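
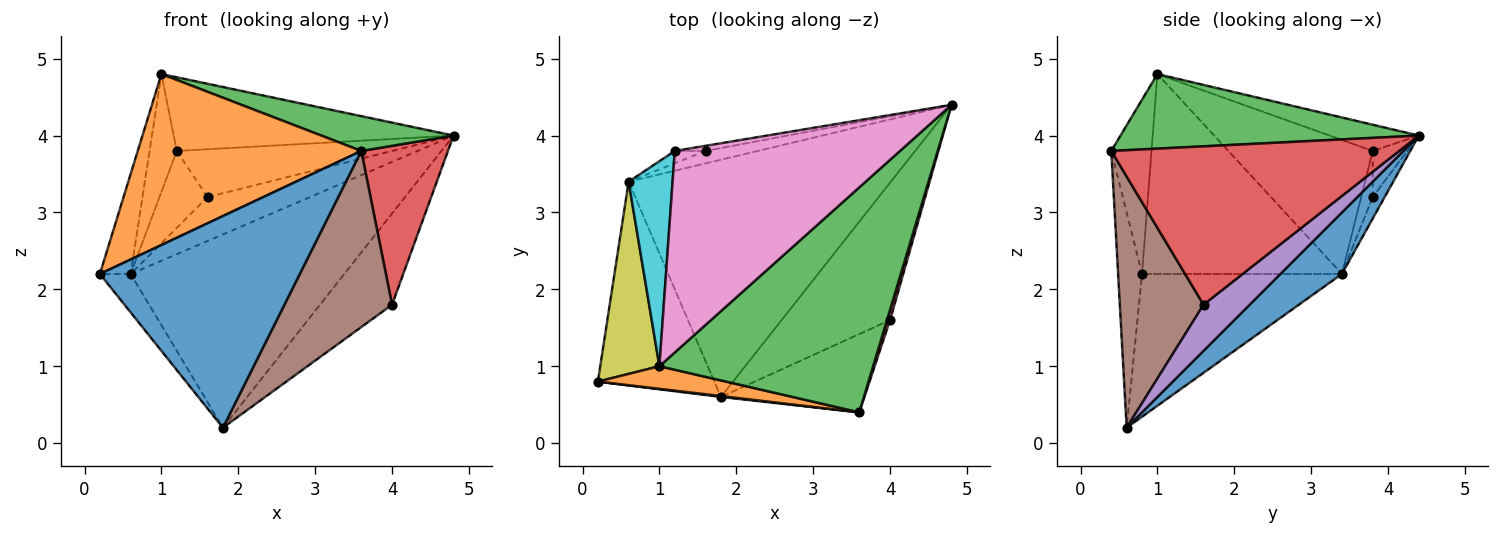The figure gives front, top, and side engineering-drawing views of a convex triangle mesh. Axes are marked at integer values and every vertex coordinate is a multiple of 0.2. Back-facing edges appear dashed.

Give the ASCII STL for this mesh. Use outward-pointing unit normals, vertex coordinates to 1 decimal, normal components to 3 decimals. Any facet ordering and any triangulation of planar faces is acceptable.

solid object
 facet normal -0.119 -0.993 0.004
  outer loop
   vertex 1.8 0.6 0.2
   vertex 3.6 0.4 3.8
   vertex 0.2 0.8 2.2
  endloop
 endfacet
 facet normal -0.176 -0.976 0.129
  outer loop
   vertex 1.0 1.0 4.8
   vertex 0.2 0.8 2.2
   vertex 3.6 0.4 3.8
  endloop
 endfacet
 facet normal 0.326 -0.145 0.934
  outer loop
   vertex 1.0 1.0 4.8
   vertex 3.6 0.4 3.8
   vertex 4.8 4.4 4.0
  endloop
 endfacet
 facet normal 0.957 -0.288 0.019
  outer loop
   vertex 4.0 1.6 1.8
   vertex 4.8 4.4 4.0
   vertex 3.6 0.4 3.8
  endloop
 endfacet
 facet normal 0.334 0.521 -0.785
  outer loop
   vertex 4.0 1.6 1.8
   vertex 1.8 0.6 0.2
   vertex 4.8 4.4 4.0
  endloop
 endfacet
 facet normal 0.579 -0.745 -0.331
  outer loop
   vertex 4.0 1.6 1.8
   vertex 3.6 0.4 3.8
   vertex 1.8 0.6 0.2
  endloop
 endfacet
 facet normal -0.109 0.341 0.934
  outer loop
   vertex 1.2 3.8 3.8
   vertex 1.0 1.0 4.8
   vertex 4.8 4.4 4.0
  endloop
 endfacet
 facet normal -0.770 0.118 -0.627
  outer loop
   vertex 0.6 3.4 2.2
   vertex 1.8 0.6 0.2
   vertex 0.2 0.8 2.2
  endloop
 endfacet
 facet normal -0.949 0.146 0.281
  outer loop
   vertex 0.6 3.4 2.2
   vertex 0.2 0.8 2.2
   vertex 1.0 1.0 4.8
  endloop
 endfacet
 facet normal -0.935 0.176 0.307
  outer loop
   vertex 0.6 3.4 2.2
   vertex 1.0 1.0 4.8
   vertex 1.2 3.8 3.8
  endloop
 endfacet
 facet normal 0.179 0.621 -0.763
  outer loop
   vertex 0.6 3.4 2.2
   vertex 4.8 4.4 4.0
   vertex 1.8 0.6 0.2
  endloop
 endfacet
 facet normal -0.158 0.982 -0.105
  outer loop
   vertex 1.6 3.8 3.2
   vertex 1.2 3.8 3.8
   vertex 4.8 4.4 4.0
  endloop
 endfacet
 facet normal -0.112 0.956 -0.271
  outer loop
   vertex 1.6 3.8 3.2
   vertex 4.8 4.4 4.0
   vertex 0.6 3.4 2.2
  endloop
 endfacet
 facet normal -0.231 0.961 -0.154
  outer loop
   vertex 1.6 3.8 3.2
   vertex 0.6 3.4 2.2
   vertex 1.2 3.8 3.8
  endloop
 endfacet
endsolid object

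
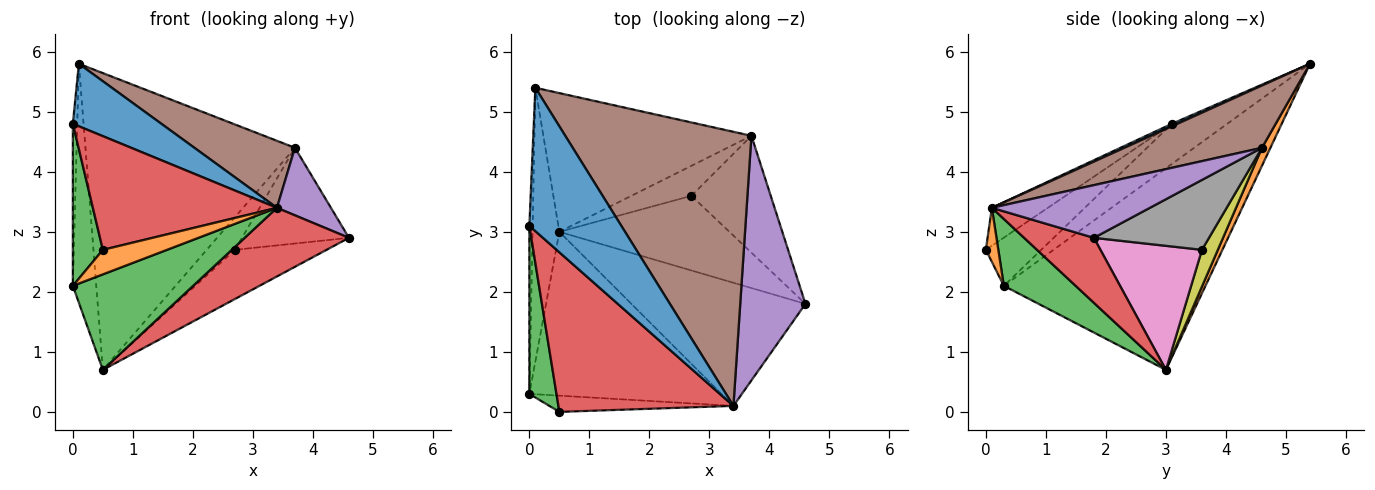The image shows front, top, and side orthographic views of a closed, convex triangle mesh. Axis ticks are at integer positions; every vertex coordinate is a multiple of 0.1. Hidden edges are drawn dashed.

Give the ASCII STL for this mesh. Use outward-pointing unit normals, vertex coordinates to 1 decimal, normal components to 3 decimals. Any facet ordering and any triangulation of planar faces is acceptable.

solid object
 facet normal -0.985 0.114 -0.131
  outer loop
   vertex 0.5 3.0 0.7
   vertex 0.0 0.3 2.1
   vertex 0.1 5.4 5.8
  endloop
 endfacet
 facet normal 0.037 0.905 -0.423
  outer loop
   vertex 3.7 4.6 4.4
   vertex 0.5 3.0 0.7
   vertex 0.1 5.4 5.8
  endloop
 endfacet
 facet normal 0.288 -0.482 -0.827
  outer loop
   vertex 3.4 0.1 3.4
   vertex 0.0 0.3 2.1
   vertex 0.5 3.0 0.7
  endloop
 endfacet
 facet normal 0.310 -0.463 -0.830
  outer loop
   vertex 3.4 0.1 3.4
   vertex 0.5 3.0 0.7
   vertex 4.6 1.8 2.9
  endloop
 endfacet
 facet normal 0.614 -0.210 0.761
  outer loop
   vertex 3.4 0.1 3.4
   vertex 4.6 1.8 2.9
   vertex 3.7 4.6 4.4
  endloop
 endfacet
 facet normal 0.309 -0.226 0.924
  outer loop
   vertex 3.4 0.1 3.4
   vertex 3.7 4.6 4.4
   vertex 0.1 5.4 5.8
  endloop
 endfacet
 facet normal 0.520 0.470 -0.713
  outer loop
   vertex 2.7 3.6 2.7
   vertex 4.6 1.8 2.9
   vertex 0.5 3.0 0.7
  endloop
 endfacet
 facet normal 0.563 0.524 -0.639
  outer loop
   vertex 2.7 3.6 2.7
   vertex 3.7 4.6 4.4
   vertex 4.6 1.8 2.9
  endloop
 endfacet
 facet normal 0.383 0.680 -0.625
  outer loop
   vertex 2.7 3.6 2.7
   vertex 0.5 3.0 0.7
   vertex 3.7 4.6 4.4
  endloop
 endfacet
 facet normal -0.994 0.079 -0.082
  outer loop
   vertex 0.0 3.1 4.8
   vertex 0.1 5.4 5.8
   vertex 0.0 0.3 2.1
  endloop
 endfacet
 facet normal 0.025 -0.400 0.916
  outer loop
   vertex 0.0 3.1 4.8
   vertex 3.4 0.1 3.4
   vertex 0.1 5.4 5.8
  endloop
 endfacet
 facet normal 0.160 -0.823 -0.545
  outer loop
   vertex 0.5 0.0 2.7
   vertex 0.0 0.3 2.1
   vertex 3.4 0.1 3.4
  endloop
 endfacet
 facet normal -0.788 -0.427 0.443
  outer loop
   vertex 0.5 0.0 2.7
   vertex 0.0 3.1 4.8
   vertex 0.0 0.3 2.1
  endloop
 endfacet
 facet normal -0.174 -0.571 0.802
  outer loop
   vertex 0.5 0.0 2.7
   vertex 3.4 0.1 3.4
   vertex 0.0 3.1 4.8
  endloop
 endfacet
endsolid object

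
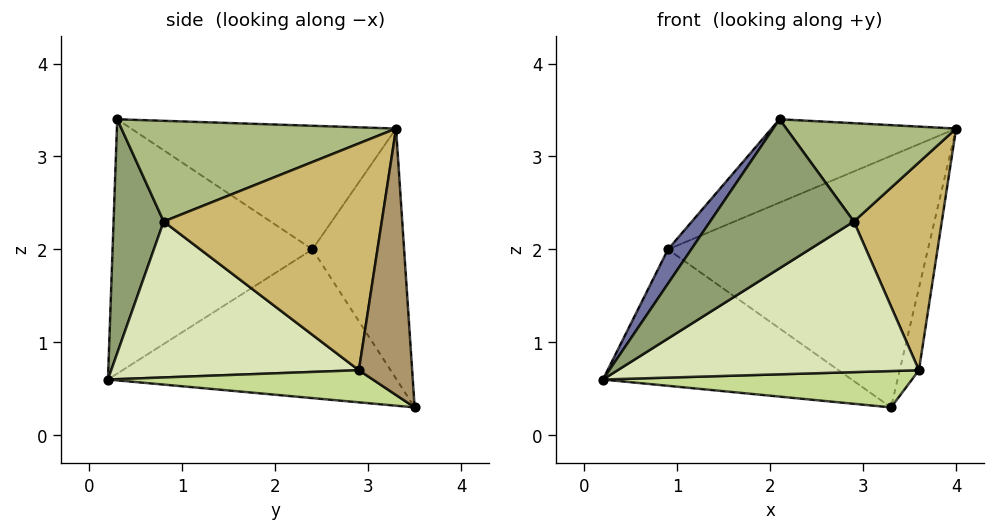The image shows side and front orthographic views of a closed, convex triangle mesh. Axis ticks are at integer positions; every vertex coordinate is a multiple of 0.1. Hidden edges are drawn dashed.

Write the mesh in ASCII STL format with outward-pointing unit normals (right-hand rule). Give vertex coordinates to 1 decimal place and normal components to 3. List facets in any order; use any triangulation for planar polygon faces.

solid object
 facet normal -0.822 -0.096 0.561
  outer loop
   vertex 0.9 2.4 2.0
   vertex 0.2 0.2 0.6
   vertex 2.1 0.3 3.4
  endloop
 endfacet
 facet normal -0.443 0.308 0.842
  outer loop
   vertex 0.9 2.4 2.0
   vertex 2.1 0.3 3.4
   vertex 4.0 3.3 3.3
  endloop
 endfacet
 facet normal -0.636 0.548 -0.543
  outer loop
   vertex 0.9 2.4 2.0
   vertex 3.3 3.5 0.3
   vertex 0.2 0.2 0.6
  endloop
 endfacet
 facet normal -0.329 0.934 0.139
  outer loop
   vertex 0.9 2.4 2.0
   vertex 4.0 3.3 3.3
   vertex 3.3 3.5 0.3
  endloop
 endfacet
 facet normal 0.324 -0.928 -0.186
  outer loop
   vertex 2.9 0.8 2.3
   vertex 2.1 0.3 3.4
   vertex 0.2 0.2 0.6
  endloop
 endfacet
 facet normal 0.795 -0.492 0.355
  outer loop
   vertex 2.9 0.8 2.3
   vertex 4.0 3.3 3.3
   vertex 2.1 0.3 3.4
  endloop
 endfacet
 facet normal 0.341 -0.398 -0.852
  outer loop
   vertex 3.6 2.9 0.7
   vertex 0.2 0.2 0.6
   vertex 3.3 3.5 0.3
  endloop
 endfacet
 facet normal 0.511 -0.622 -0.593
  outer loop
   vertex 3.6 2.9 0.7
   vertex 2.9 0.8 2.3
   vertex 0.2 0.2 0.6
  endloop
 endfacet
 facet normal 0.923 0.333 -0.193
  outer loop
   vertex 3.6 2.9 0.7
   vertex 3.3 3.5 0.3
   vertex 4.0 3.3 3.3
  endloop
 endfacet
 facet normal 0.924 -0.373 -0.085
  outer loop
   vertex 3.6 2.9 0.7
   vertex 4.0 3.3 3.3
   vertex 2.9 0.8 2.3
  endloop
 endfacet
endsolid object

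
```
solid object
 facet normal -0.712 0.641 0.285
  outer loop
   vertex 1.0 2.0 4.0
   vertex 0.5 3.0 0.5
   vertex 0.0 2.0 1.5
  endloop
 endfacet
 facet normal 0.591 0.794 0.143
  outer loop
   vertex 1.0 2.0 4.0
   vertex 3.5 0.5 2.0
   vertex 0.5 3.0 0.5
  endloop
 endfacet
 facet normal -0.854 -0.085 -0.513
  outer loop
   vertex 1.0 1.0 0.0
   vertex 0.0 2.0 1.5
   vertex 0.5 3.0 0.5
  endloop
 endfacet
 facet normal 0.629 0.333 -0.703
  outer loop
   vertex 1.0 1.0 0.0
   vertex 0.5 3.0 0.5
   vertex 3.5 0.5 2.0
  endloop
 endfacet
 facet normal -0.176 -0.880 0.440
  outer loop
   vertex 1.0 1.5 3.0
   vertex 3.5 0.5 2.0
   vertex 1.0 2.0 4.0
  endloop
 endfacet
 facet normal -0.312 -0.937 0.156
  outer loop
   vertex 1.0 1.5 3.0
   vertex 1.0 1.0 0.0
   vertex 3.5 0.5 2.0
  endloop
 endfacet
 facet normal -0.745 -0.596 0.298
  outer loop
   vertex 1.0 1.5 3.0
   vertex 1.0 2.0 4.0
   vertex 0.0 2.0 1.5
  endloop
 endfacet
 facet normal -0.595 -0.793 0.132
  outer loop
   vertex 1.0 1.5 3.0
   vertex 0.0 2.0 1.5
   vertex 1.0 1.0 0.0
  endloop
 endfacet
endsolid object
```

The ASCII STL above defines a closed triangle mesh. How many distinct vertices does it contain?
6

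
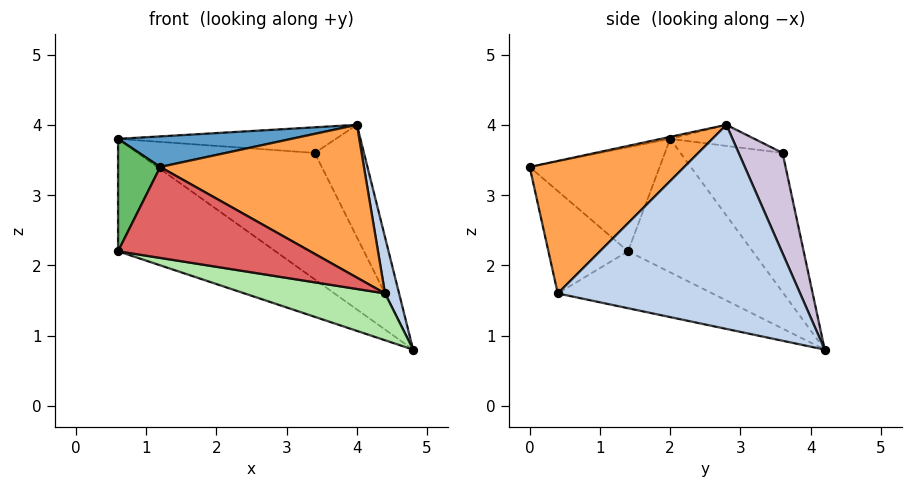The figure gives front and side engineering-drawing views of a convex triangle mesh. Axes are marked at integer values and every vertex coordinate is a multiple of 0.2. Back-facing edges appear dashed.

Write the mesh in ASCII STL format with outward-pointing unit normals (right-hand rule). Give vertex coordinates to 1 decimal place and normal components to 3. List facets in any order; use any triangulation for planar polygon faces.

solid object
 facet normal -0.011 -0.199 0.980
  outer loop
   vertex 4.0 2.8 4.0
   vertex 0.6 2.0 3.8
   vertex 1.2 0.0 3.4
  endloop
 endfacet
 facet normal 0.974 -0.056 0.219
  outer loop
   vertex 4.4 0.4 1.6
   vertex 4.8 4.2 0.8
   vertex 4.0 2.8 4.0
  endloop
 endfacet
 facet normal 0.450 -0.593 0.668
  outer loop
   vertex 4.4 0.4 1.6
   vertex 4.0 2.8 4.0
   vertex 1.2 0.0 3.4
  endloop
 endfacet
 facet normal -0.595 0.752 -0.282
  outer loop
   vertex 0.6 1.4 2.2
   vertex 0.6 2.0 3.8
   vertex 4.8 4.2 0.8
  endloop
 endfacet
 facet normal -0.945 -0.306 0.115
  outer loop
   vertex 0.6 1.4 2.2
   vertex 1.2 0.0 3.4
   vertex 0.6 2.0 3.8
  endloop
 endfacet
 facet normal -0.200 -0.182 -0.963
  outer loop
   vertex 0.6 1.4 2.2
   vertex 4.8 4.2 0.8
   vertex 4.4 0.4 1.6
  endloop
 endfacet
 facet normal -0.287 -0.691 -0.663
  outer loop
   vertex 0.6 1.4 2.2
   vertex 4.4 0.4 1.6
   vertex 1.2 0.0 3.4
  endloop
 endfacet
 facet normal -0.499 0.864 -0.064
  outer loop
   vertex 3.4 3.6 3.6
   vertex 4.8 4.2 0.8
   vertex 0.6 2.0 3.8
  endloop
 endfacet
 facet normal -0.139 0.358 0.923
  outer loop
   vertex 3.4 3.6 3.6
   vertex 0.6 2.0 3.8
   vertex 4.0 2.8 4.0
  endloop
 endfacet
 facet normal 0.597 0.669 0.442
  outer loop
   vertex 3.4 3.6 3.6
   vertex 4.0 2.8 4.0
   vertex 4.8 4.2 0.8
  endloop
 endfacet
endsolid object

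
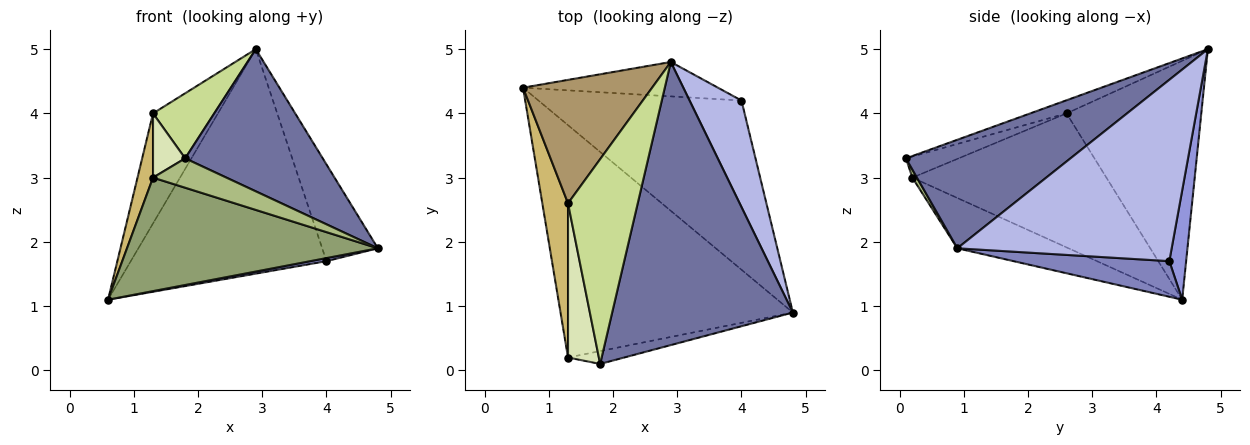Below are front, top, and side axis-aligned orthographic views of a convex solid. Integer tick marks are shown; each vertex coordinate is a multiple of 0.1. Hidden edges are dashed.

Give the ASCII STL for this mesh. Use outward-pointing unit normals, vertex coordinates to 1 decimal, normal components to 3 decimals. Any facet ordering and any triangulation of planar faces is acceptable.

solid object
 facet normal 0.473 -0.395 0.787
  outer loop
   vertex 2.9 4.8 5.0
   vertex 1.8 0.1 3.3
   vertex 4.8 0.9 1.9
  endloop
 endfacet
 facet normal 0.173 -0.018 -0.985
  outer loop
   vertex 4.0 4.2 1.7
   vertex 4.8 0.9 1.9
   vertex 0.6 4.4 1.1
  endloop
 endfacet
 facet normal 0.085 0.985 -0.151
  outer loop
   vertex 4.0 4.2 1.7
   vertex 0.6 4.4 1.1
   vertex 2.9 4.8 5.0
  endloop
 endfacet
 facet normal 0.933 0.242 0.267
  outer loop
   vertex 4.0 4.2 1.7
   vertex 2.9 4.8 5.0
   vertex 4.8 0.9 1.9
  endloop
 endfacet
 facet normal -0.191 -0.431 -0.882
  outer loop
   vertex 1.3 0.2 3.0
   vertex 0.6 4.4 1.1
   vertex 4.8 0.9 1.9
  endloop
 endfacet
 facet normal 0.057 -0.915 -0.400
  outer loop
   vertex 1.3 0.2 3.0
   vertex 4.8 0.9 1.9
   vertex 1.8 0.1 3.3
  endloop
 endfacet
 facet normal -0.177 -0.298 0.938
  outer loop
   vertex 1.3 2.6 4.0
   vertex 1.8 0.1 3.3
   vertex 2.9 4.8 5.0
  endloop
 endfacet
 facet normal -0.534 -0.325 0.781
  outer loop
   vertex 1.3 2.6 4.0
   vertex 1.3 0.2 3.0
   vertex 1.8 0.1 3.3
  endloop
 endfacet
 facet normal -0.810 0.390 0.438
  outer loop
   vertex 1.3 2.6 4.0
   vertex 2.9 4.8 5.0
   vertex 0.6 4.4 1.1
  endloop
 endfacet
 facet normal -0.979 -0.078 0.188
  outer loop
   vertex 1.3 2.6 4.0
   vertex 0.6 4.4 1.1
   vertex 1.3 0.2 3.0
  endloop
 endfacet
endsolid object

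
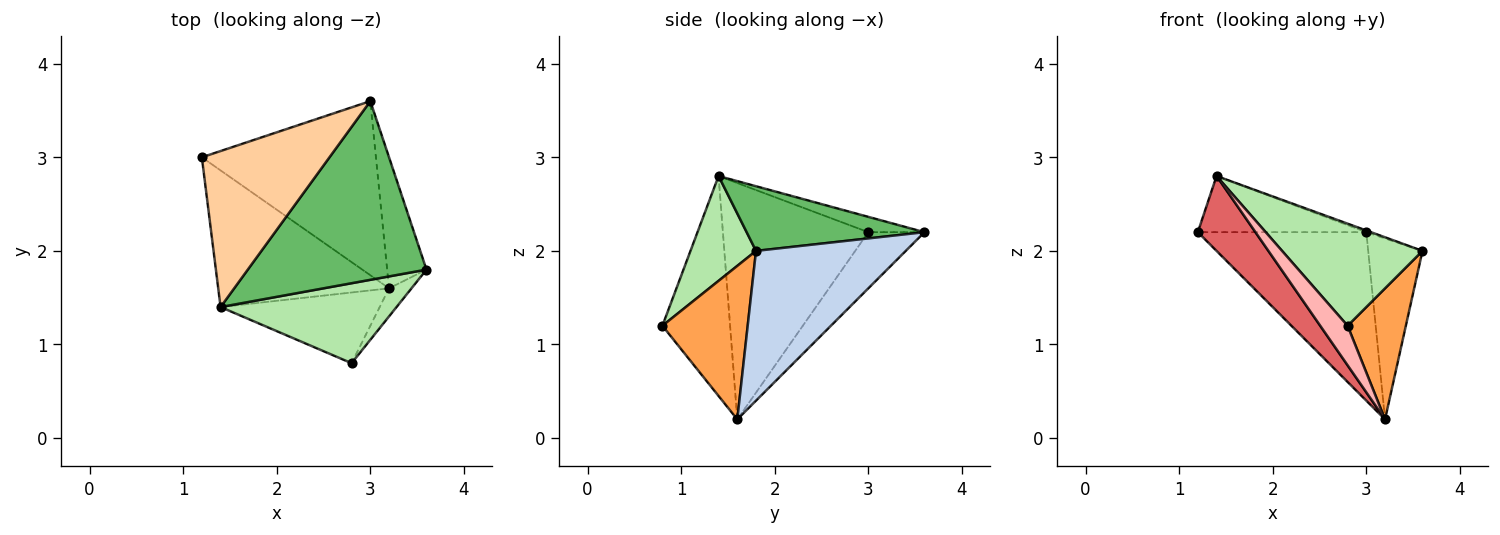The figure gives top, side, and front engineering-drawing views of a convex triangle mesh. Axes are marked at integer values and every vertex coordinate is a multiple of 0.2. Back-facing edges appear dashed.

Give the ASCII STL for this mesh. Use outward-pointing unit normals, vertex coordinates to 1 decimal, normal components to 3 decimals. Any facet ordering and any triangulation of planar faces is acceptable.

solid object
 facet normal -0.226 0.677 -0.700
  outer loop
   vertex 3.2 1.6 0.2
   vertex 1.2 3.0 2.2
   vertex 3.0 3.6 2.2
  endloop
 endfacet
 facet normal 0.913 0.331 -0.240
  outer loop
   vertex 3.2 1.6 0.2
   vertex 3.0 3.6 2.2
   vertex 3.6 1.8 2.0
  endloop
 endfacet
 facet normal 0.820 -0.560 -0.120
  outer loop
   vertex 2.8 0.8 1.2
   vertex 3.2 1.6 0.2
   vertex 3.6 1.8 2.0
  endloop
 endfacet
 facet normal -0.112 0.337 0.935
  outer loop
   vertex 1.4 1.4 2.8
   vertex 3.0 3.6 2.2
   vertex 1.2 3.0 2.2
  endloop
 endfacet
 facet normal 0.340 0.009 0.940
  outer loop
   vertex 1.4 1.4 2.8
   vertex 3.6 1.8 2.0
   vertex 3.0 3.6 2.2
  endloop
 endfacet
 facet normal 0.345 -0.739 0.579
  outer loop
   vertex 1.4 1.4 2.8
   vertex 2.8 0.8 1.2
   vertex 3.6 1.8 2.0
  endloop
 endfacet
 facet normal -0.772 -0.306 -0.558
  outer loop
   vertex 1.4 1.4 2.8
   vertex 1.2 3.0 2.2
   vertex 3.2 1.6 0.2
  endloop
 endfacet
 facet normal -0.770 -0.311 -0.557
  outer loop
   vertex 1.4 1.4 2.8
   vertex 3.2 1.6 0.2
   vertex 2.8 0.8 1.2
  endloop
 endfacet
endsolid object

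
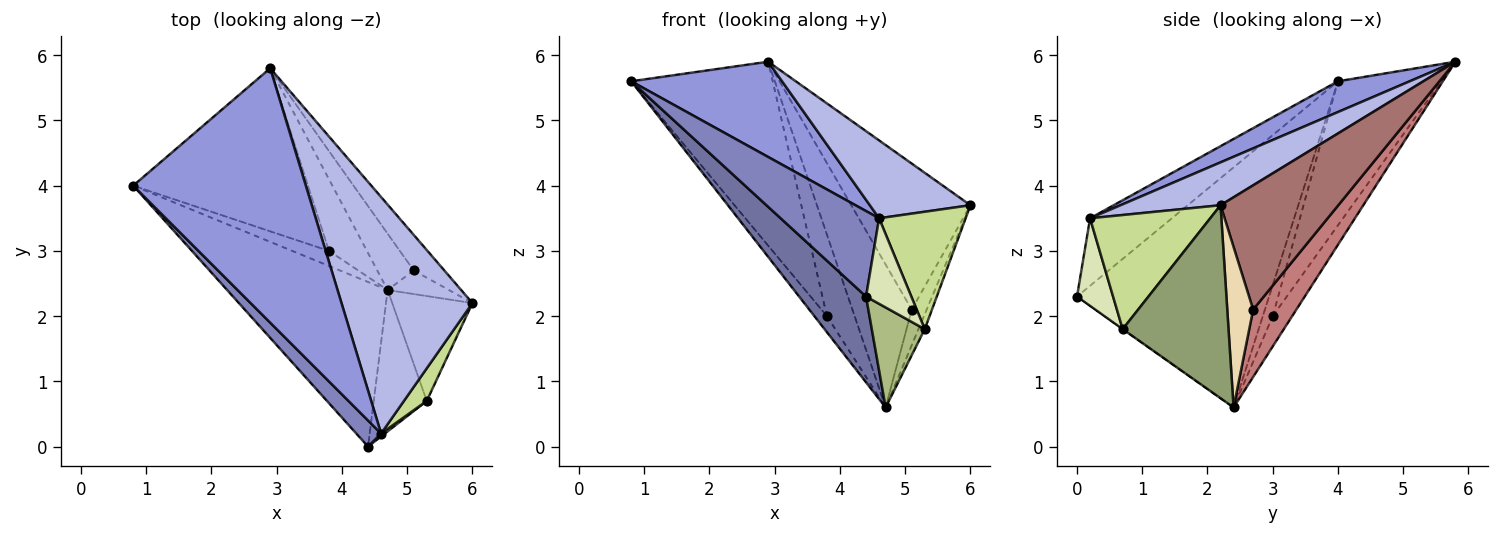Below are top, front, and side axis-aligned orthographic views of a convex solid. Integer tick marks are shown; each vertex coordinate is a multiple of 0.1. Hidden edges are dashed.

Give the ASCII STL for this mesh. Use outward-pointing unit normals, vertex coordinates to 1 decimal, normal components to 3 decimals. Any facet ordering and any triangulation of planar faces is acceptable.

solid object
 facet normal -0.799 -0.278 -0.534
  outer loop
   vertex 4.7 2.4 0.6
   vertex 4.4 0.0 2.3
   vertex 0.8 4.0 5.6
  endloop
 endfacet
 facet normal -0.622 -0.749 0.228
  outer loop
   vertex 4.6 0.2 3.5
   vertex 0.8 4.0 5.6
   vertex 4.4 0.0 2.3
  endloop
 endfacet
 facet normal 0.165 -0.346 0.924
  outer loop
   vertex 4.6 0.2 3.5
   vertex 2.9 5.8 5.9
   vertex 0.8 4.0 5.6
  endloop
 endfacet
 facet normal 0.297 -0.299 0.907
  outer loop
   vertex 4.6 0.2 3.5
   vertex 6.0 2.2 3.7
   vertex 2.9 5.8 5.9
  endloop
 endfacet
 facet normal 0.922 0.055 -0.383
  outer loop
   vertex 5.3 0.7 1.8
   vertex 4.7 2.4 0.6
   vertex 6.0 2.2 3.7
  endloop
 endfacet
 facet normal -0.004 -0.578 -0.816
  outer loop
   vertex 5.3 0.7 1.8
   vertex 4.4 0.0 2.3
   vertex 4.7 2.4 0.6
  endloop
 endfacet
 facet normal 0.801 -0.577 0.160
  outer loop
   vertex 5.3 0.7 1.8
   vertex 6.0 2.2 3.7
   vertex 4.6 0.2 3.5
  endloop
 endfacet
 facet normal 0.623 -0.782 0.027
  outer loop
   vertex 5.3 0.7 1.8
   vertex 4.6 0.2 3.5
   vertex 4.4 0.0 2.3
  endloop
 endfacet
 facet normal -0.500 0.632 -0.592
  outer loop
   vertex 3.8 3.0 2.0
   vertex 4.7 2.4 0.6
   vertex 0.8 4.0 5.6
  endloop
 endfacet
 facet normal -0.480 0.657 -0.582
  outer loop
   vertex 3.8 3.0 2.0
   vertex 0.8 4.0 5.6
   vertex 2.9 5.8 5.9
  endloop
 endfacet
 facet normal -0.466 0.664 -0.584
  outer loop
   vertex 3.8 3.0 2.0
   vertex 2.9 5.8 5.9
   vertex 4.7 2.4 0.6
  endloop
 endfacet
 facet normal 0.822 0.475 -0.314
  outer loop
   vertex 5.1 2.7 2.1
   vertex 6.0 2.2 3.7
   vertex 4.7 2.4 0.6
  endloop
 endfacet
 facet normal 0.693 0.701 -0.171
  outer loop
   vertex 5.1 2.7 2.1
   vertex 2.9 5.8 5.9
   vertex 6.0 2.2 3.7
  endloop
 endfacet
 facet normal 0.561 0.770 -0.304
  outer loop
   vertex 5.1 2.7 2.1
   vertex 4.7 2.4 0.6
   vertex 2.9 5.8 5.9
  endloop
 endfacet
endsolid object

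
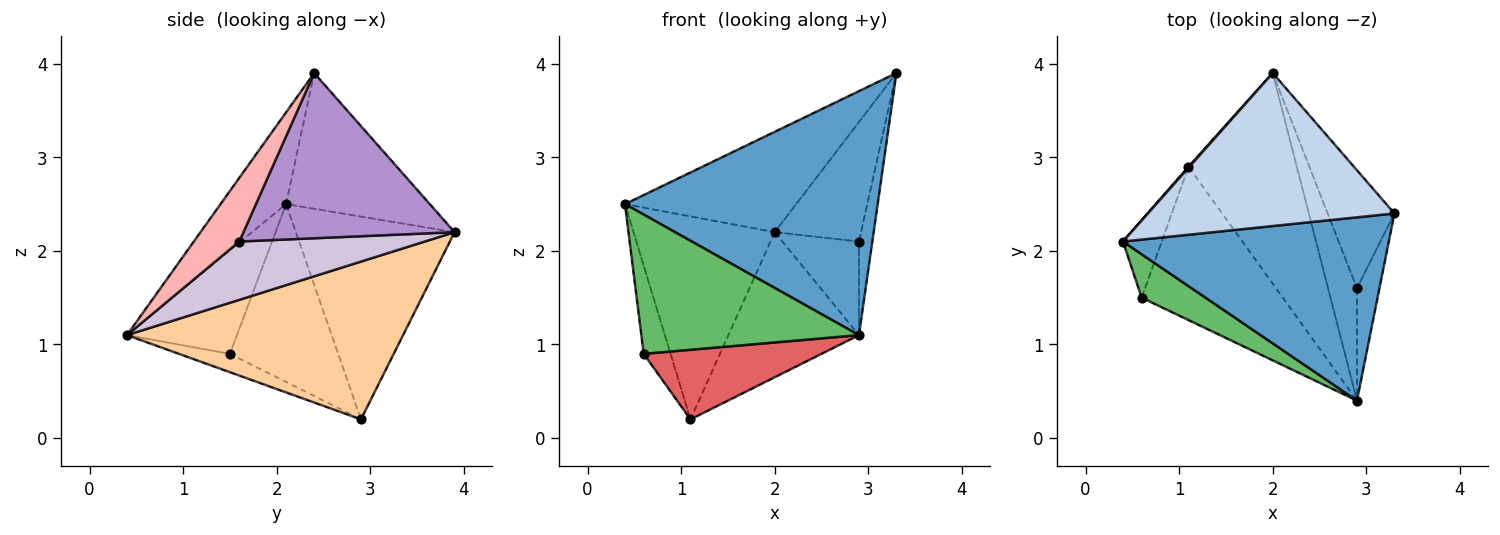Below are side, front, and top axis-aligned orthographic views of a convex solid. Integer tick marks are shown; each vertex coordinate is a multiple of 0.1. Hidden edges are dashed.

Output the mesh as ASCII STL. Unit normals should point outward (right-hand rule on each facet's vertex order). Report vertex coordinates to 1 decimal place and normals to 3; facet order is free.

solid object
 facet normal -0.203 -0.783 0.588
  outer loop
   vertex 2.9 0.4 1.1
   vertex 3.3 2.4 3.9
   vertex 0.4 2.1 2.5
  endloop
 endfacet
 facet normal -0.418 0.498 0.759
  outer loop
   vertex 2.0 3.9 2.2
   vertex 0.4 2.1 2.5
   vertex 3.3 2.4 3.9
  endloop
 endfacet
 facet normal -0.747 0.665 0.004
  outer loop
   vertex 2.0 3.9 2.2
   vertex 1.1 2.9 0.2
   vertex 0.4 2.1 2.5
  endloop
 endfacet
 facet normal 0.768 0.363 -0.527
  outer loop
   vertex 2.0 3.9 2.2
   vertex 2.9 0.4 1.1
   vertex 1.1 2.9 0.2
  endloop
 endfacet
 facet normal -0.435 -0.860 0.268
  outer loop
   vertex 0.6 1.5 0.9
   vertex 2.9 0.4 1.1
   vertex 0.4 2.1 2.5
  endloop
 endfacet
 facet normal -0.950 0.236 -0.207
  outer loop
   vertex 0.6 1.5 0.9
   vertex 0.4 2.1 2.5
   vertex 1.1 2.9 0.2
  endloop
 endfacet
 facet normal -0.118 -0.410 -0.904
  outer loop
   vertex 0.6 1.5 0.9
   vertex 1.1 2.9 0.2
   vertex 2.9 0.4 1.1
  endloop
 endfacet
 facet normal 0.909 0.267 -0.321
  outer loop
   vertex 2.9 1.6 2.1
   vertex 3.3 2.4 3.9
   vertex 2.9 0.4 1.1
  endloop
 endfacet
 facet normal 0.867 0.354 -0.350
  outer loop
   vertex 2.9 1.6 2.1
   vertex 2.0 3.9 2.2
   vertex 3.3 2.4 3.9
  endloop
 endfacet
 facet normal 0.840 0.347 -0.416
  outer loop
   vertex 2.9 1.6 2.1
   vertex 2.9 0.4 1.1
   vertex 2.0 3.9 2.2
  endloop
 endfacet
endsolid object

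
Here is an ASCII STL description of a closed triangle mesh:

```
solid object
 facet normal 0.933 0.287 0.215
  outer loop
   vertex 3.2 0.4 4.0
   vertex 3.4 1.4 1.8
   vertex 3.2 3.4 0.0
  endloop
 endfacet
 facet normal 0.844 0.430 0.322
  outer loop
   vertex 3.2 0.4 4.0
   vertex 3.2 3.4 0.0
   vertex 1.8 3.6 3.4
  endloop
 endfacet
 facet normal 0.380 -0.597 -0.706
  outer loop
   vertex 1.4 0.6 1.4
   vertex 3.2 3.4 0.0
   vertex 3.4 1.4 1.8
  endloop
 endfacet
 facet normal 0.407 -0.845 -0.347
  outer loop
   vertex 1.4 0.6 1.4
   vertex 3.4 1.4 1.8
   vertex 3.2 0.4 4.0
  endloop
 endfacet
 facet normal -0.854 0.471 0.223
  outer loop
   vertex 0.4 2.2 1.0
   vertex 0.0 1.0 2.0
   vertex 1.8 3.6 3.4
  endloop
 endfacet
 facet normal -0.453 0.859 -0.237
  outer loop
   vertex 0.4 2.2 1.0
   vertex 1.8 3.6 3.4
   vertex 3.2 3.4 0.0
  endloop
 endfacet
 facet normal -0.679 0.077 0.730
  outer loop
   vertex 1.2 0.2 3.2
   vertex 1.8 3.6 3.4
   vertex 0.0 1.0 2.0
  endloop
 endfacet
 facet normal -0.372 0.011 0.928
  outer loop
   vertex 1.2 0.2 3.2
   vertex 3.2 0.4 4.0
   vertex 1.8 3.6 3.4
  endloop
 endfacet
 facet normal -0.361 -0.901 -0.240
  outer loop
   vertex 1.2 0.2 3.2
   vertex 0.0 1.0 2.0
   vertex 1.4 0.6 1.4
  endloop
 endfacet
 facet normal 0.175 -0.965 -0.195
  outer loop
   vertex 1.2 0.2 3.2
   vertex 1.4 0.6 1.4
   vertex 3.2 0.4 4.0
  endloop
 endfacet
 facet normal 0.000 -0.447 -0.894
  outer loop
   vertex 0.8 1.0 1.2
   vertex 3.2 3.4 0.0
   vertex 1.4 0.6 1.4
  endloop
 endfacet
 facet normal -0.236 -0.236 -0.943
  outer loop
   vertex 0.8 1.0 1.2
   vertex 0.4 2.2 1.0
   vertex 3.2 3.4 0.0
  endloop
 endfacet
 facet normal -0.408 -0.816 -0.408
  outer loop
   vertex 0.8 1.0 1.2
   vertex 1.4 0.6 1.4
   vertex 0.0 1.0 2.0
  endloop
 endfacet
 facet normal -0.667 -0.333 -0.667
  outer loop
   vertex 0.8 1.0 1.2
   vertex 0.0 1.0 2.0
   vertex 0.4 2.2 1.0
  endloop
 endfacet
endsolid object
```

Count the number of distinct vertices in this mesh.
9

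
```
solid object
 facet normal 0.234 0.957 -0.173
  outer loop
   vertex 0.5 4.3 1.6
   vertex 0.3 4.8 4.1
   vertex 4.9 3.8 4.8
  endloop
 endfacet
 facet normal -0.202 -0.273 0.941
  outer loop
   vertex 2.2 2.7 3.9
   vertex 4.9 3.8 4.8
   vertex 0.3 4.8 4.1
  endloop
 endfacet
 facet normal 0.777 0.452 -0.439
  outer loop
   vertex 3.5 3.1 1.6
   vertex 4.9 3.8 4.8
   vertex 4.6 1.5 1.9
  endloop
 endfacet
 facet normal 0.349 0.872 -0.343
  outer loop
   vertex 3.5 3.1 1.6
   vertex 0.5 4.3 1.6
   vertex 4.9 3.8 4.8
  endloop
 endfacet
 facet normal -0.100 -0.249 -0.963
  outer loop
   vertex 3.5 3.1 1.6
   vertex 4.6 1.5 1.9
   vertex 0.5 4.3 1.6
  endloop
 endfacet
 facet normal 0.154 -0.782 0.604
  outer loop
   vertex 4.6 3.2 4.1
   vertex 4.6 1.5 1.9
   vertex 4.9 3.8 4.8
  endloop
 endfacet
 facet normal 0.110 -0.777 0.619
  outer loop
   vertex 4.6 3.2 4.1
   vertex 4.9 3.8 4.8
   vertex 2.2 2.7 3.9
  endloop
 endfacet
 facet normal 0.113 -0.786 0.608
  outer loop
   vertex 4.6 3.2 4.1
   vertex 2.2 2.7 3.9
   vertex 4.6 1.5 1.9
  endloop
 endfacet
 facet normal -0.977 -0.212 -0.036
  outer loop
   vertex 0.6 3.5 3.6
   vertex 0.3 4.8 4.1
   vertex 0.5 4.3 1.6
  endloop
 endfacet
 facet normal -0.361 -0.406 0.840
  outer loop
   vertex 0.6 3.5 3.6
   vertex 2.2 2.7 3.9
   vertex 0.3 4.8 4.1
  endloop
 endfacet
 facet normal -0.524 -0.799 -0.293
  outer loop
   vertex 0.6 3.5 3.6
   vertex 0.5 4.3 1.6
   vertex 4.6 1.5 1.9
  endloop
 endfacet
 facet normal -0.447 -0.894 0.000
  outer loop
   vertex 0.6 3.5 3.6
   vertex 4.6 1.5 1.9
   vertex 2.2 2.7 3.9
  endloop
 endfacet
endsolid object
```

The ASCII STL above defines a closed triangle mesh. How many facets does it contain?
12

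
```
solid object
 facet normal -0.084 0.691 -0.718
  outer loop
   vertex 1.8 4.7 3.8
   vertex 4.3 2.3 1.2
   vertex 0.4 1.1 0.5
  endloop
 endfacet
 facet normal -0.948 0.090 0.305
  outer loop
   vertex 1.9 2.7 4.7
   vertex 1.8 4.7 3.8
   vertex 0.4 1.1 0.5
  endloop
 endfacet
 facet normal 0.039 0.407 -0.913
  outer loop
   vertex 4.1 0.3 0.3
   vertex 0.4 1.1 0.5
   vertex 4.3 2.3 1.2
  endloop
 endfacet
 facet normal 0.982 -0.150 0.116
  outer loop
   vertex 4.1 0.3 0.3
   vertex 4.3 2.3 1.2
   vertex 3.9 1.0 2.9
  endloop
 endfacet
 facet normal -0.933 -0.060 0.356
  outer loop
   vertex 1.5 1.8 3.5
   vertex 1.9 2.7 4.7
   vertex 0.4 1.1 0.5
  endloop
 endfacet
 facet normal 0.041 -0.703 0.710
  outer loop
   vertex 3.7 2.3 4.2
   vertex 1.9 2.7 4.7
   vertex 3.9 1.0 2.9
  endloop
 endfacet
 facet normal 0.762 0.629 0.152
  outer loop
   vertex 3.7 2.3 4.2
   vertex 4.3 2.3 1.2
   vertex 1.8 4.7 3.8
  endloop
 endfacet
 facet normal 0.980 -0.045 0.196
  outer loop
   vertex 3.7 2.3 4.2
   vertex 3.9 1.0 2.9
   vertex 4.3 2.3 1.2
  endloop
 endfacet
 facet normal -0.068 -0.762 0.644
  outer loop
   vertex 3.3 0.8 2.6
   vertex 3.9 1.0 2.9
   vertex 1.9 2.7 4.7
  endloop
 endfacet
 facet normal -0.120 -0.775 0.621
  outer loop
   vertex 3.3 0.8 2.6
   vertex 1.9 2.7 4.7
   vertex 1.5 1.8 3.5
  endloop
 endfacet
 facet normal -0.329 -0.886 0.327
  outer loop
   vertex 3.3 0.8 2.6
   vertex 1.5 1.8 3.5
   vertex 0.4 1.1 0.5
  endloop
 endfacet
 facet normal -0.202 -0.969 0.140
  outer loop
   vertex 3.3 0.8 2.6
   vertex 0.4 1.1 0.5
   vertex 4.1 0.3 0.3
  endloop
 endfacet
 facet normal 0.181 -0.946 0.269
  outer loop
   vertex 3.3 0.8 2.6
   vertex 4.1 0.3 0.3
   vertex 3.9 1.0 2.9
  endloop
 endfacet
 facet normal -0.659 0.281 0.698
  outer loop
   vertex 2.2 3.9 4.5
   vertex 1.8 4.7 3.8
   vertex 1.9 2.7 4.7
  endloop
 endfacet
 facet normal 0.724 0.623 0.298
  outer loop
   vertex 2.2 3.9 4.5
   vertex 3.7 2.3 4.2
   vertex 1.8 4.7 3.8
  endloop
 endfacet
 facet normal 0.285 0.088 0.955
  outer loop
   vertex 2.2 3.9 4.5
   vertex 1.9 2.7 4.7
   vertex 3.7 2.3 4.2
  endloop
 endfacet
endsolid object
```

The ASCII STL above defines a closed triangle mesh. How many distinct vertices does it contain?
10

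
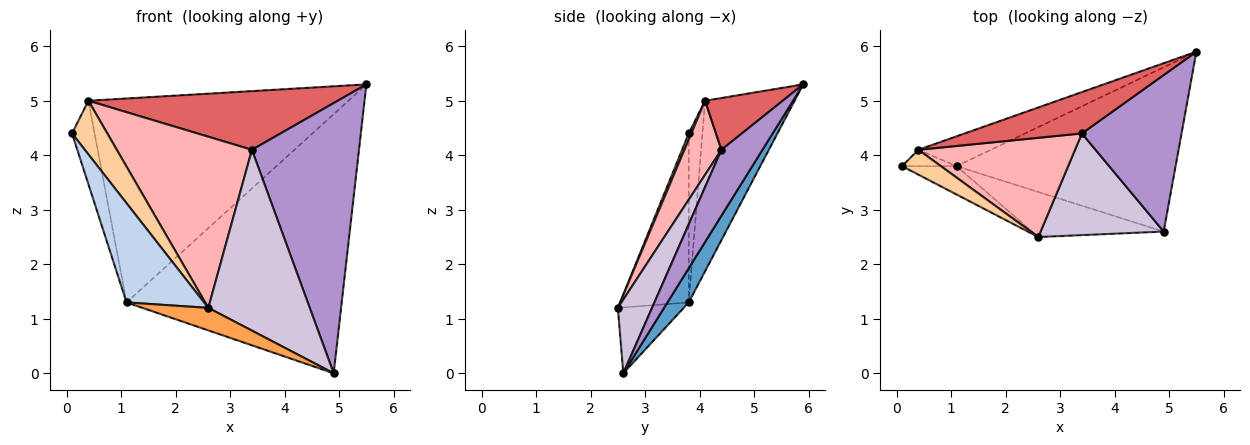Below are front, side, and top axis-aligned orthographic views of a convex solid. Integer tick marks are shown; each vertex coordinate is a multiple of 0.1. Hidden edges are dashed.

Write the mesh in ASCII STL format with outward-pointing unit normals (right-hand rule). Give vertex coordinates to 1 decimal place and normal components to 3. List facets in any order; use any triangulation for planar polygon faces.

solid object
 facet normal 0.083 0.842 -0.533
  outer loop
   vertex 1.1 3.8 1.3
   vertex 5.5 5.9 5.3
   vertex 4.9 2.6 0.0
  endloop
 endfacet
 facet normal -0.648 -0.732 -0.209
  outer loop
   vertex 1.1 3.8 1.3
   vertex 2.6 2.5 1.2
   vertex 0.1 3.8 4.4
  endloop
 endfacet
 facet normal -0.408 -0.408 -0.816
  outer loop
   vertex 1.1 3.8 1.3
   vertex 4.9 2.6 0.0
   vertex 2.6 2.5 1.2
  endloop
 endfacet
 facet normal 0.066 -0.905 0.420
  outer loop
   vertex 0.4 4.1 5.0
   vertex 0.1 3.8 4.4
   vertex 2.6 2.5 1.2
  endloop
 endfacet
 facet normal -0.512 0.843 -0.165
  outer loop
   vertex 0.4 4.1 5.0
   vertex 1.1 3.8 1.3
   vertex 0.1 3.8 4.4
  endloop
 endfacet
 facet normal -0.323 0.937 -0.137
  outer loop
   vertex 0.4 4.1 5.0
   vertex 5.5 5.9 5.3
   vertex 1.1 3.8 1.3
  endloop
 endfacet
 facet normal 0.247 -0.792 0.558
  outer loop
   vertex 3.4 4.4 4.1
   vertex 5.5 5.9 5.3
   vertex 0.4 4.1 5.0
  endloop
 endfacet
 facet normal 0.231 -0.842 0.488
  outer loop
   vertex 3.4 4.4 4.1
   vertex 0.4 4.1 5.0
   vertex 2.6 2.5 1.2
  endloop
 endfacet
 facet normal 0.315 -0.821 0.476
  outer loop
   vertex 3.4 4.4 4.1
   vertex 4.9 2.6 0.0
   vertex 5.5 5.9 5.3
  endloop
 endfacet
 facet normal 0.282 -0.836 0.470
  outer loop
   vertex 3.4 4.4 4.1
   vertex 2.6 2.5 1.2
   vertex 4.9 2.6 0.0
  endloop
 endfacet
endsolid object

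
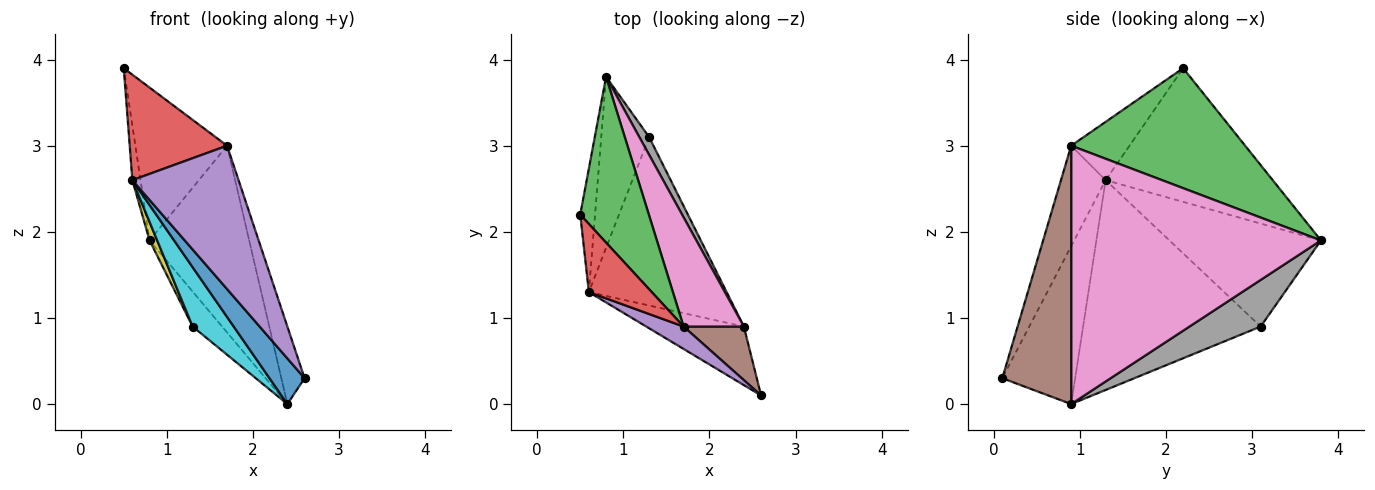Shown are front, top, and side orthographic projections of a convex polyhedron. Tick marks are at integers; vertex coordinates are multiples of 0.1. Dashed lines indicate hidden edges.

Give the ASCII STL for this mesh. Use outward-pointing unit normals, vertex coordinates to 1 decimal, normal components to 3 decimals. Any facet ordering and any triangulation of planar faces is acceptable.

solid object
 facet normal -0.787 -0.379 -0.487
  outer loop
   vertex 0.6 1.3 2.6
   vertex 2.4 0.9 0.0
   vertex 2.6 0.1 0.3
  endloop
 endfacet
 facet normal -0.993 0.049 -0.110
  outer loop
   vertex 0.6 1.3 2.6
   vertex 0.5 2.2 3.9
   vertex 0.8 3.8 1.9
  endloop
 endfacet
 facet normal 0.789 0.416 0.451
  outer loop
   vertex 1.7 0.9 3.0
   vertex 0.8 3.8 1.9
   vertex 0.5 2.2 3.9
  endloop
 endfacet
 facet normal -0.449 -0.750 0.485
  outer loop
   vertex 1.7 0.9 3.0
   vertex 0.5 2.2 3.9
   vertex 0.6 1.3 2.6
  endloop
 endfacet
 facet normal -0.384 -0.912 0.142
  outer loop
   vertex 1.7 0.9 3.0
   vertex 0.6 1.3 2.6
   vertex 2.6 0.1 0.3
  endloop
 endfacet
 facet normal 0.925 0.312 0.216
  outer loop
   vertex 1.7 0.9 3.0
   vertex 2.6 0.1 0.3
   vertex 2.4 0.9 0.0
  endloop
 endfacet
 facet normal 0.908 0.362 0.212
  outer loop
   vertex 1.7 0.9 3.0
   vertex 2.4 0.9 0.0
   vertex 0.8 3.8 1.9
  endloop
 endfacet
 facet normal 0.907 0.376 0.191
  outer loop
   vertex 1.3 3.1 0.9
   vertex 0.8 3.8 1.9
   vertex 2.4 0.9 0.0
  endloop
 endfacet
 facet normal -0.906 -0.045 -0.421
  outer loop
   vertex 1.3 3.1 0.9
   vertex 0.6 1.3 2.6
   vertex 0.8 3.8 1.9
  endloop
 endfacet
 facet normal -0.821 -0.190 -0.539
  outer loop
   vertex 1.3 3.1 0.9
   vertex 2.4 0.9 0.0
   vertex 0.6 1.3 2.6
  endloop
 endfacet
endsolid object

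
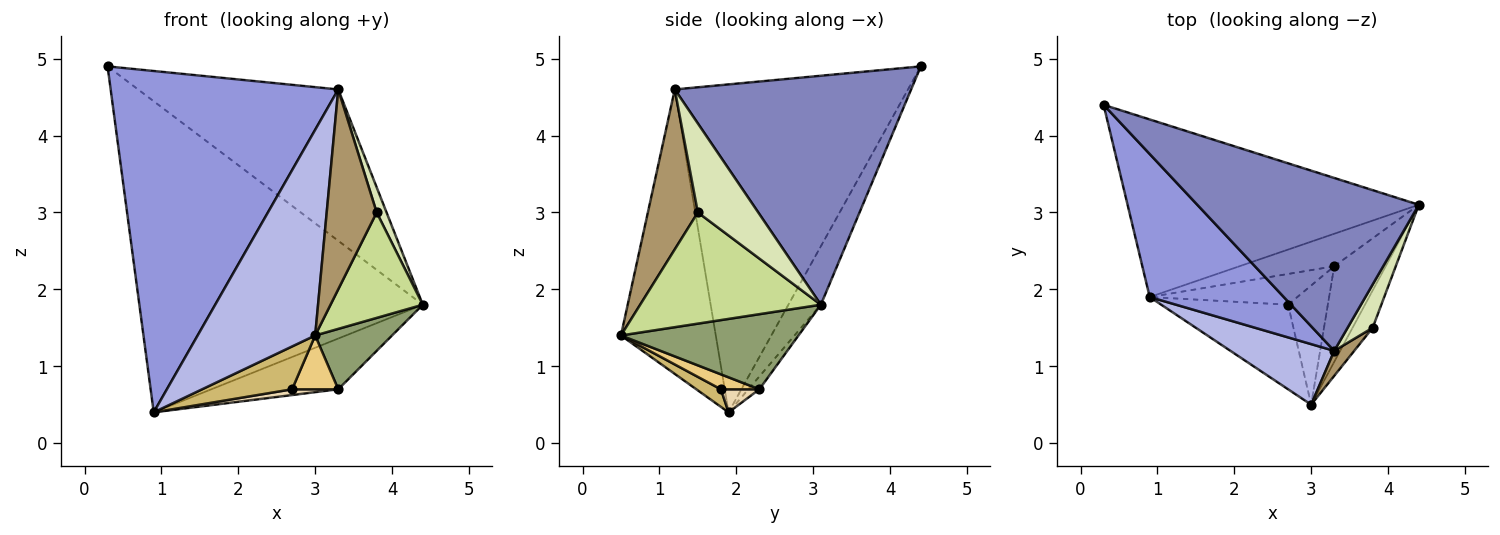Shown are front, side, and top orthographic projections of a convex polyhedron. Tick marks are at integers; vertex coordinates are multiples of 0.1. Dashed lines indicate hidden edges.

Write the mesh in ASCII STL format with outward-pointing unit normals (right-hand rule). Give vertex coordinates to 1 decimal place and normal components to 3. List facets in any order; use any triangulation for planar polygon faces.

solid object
 facet normal -0.099 0.864 -0.493
  outer loop
   vertex 0.9 1.9 0.4
   vertex 0.3 4.4 4.9
   vertex 4.4 3.1 1.8
  endloop
 endfacet
 facet normal 0.614 0.520 0.594
  outer loop
   vertex 3.3 1.2 4.6
   vertex 4.4 3.1 1.8
   vertex 0.3 4.4 4.9
  endloop
 endfacet
 facet normal -0.687 -0.670 0.281
  outer loop
   vertex 3.3 1.2 4.6
   vertex 0.3 4.4 4.9
   vertex 0.9 1.9 0.4
  endloop
 endfacet
 facet normal -0.612 -0.759 0.223
  outer loop
   vertex 3.3 1.2 4.6
   vertex 0.9 1.9 0.4
   vertex 3.0 0.5 1.4
  endloop
 endfacet
 facet normal 0.777 -0.336 -0.532
  outer loop
   vertex 3.3 2.3 0.7
   vertex 4.4 3.1 1.8
   vertex 3.0 0.5 1.4
  endloop
 endfacet
 facet normal -0.073 0.840 -0.538
  outer loop
   vertex 3.3 2.3 0.7
   vertex 0.9 1.9 0.4
   vertex 4.4 3.1 1.8
  endloop
 endfacet
 facet normal 0.879 -0.449 -0.159
  outer loop
   vertex 3.8 1.5 3.0
   vertex 3.0 0.5 1.4
   vertex 4.4 3.1 1.8
  endloop
 endfacet
 facet normal 0.951 -0.156 0.268
  outer loop
   vertex 3.8 1.5 3.0
   vertex 4.4 3.1 1.8
   vertex 3.3 1.2 4.6
  endloop
 endfacet
 facet normal 0.704 -0.704 0.088
  outer loop
   vertex 3.8 1.5 3.0
   vertex 3.3 1.2 4.6
   vertex 3.0 0.5 1.4
  endloop
 endfacet
 facet normal 0.123 -0.448 -0.885
  outer loop
   vertex 2.7 1.8 0.7
   vertex 3.0 0.5 1.4
   vertex 0.9 1.9 0.4
  endloop
 endfacet
 facet normal 0.324 -0.389 -0.862
  outer loop
   vertex 2.7 1.8 0.7
   vertex 3.3 2.3 0.7
   vertex 3.0 0.5 1.4
  endloop
 endfacet
 facet normal 0.152 -0.182 -0.971
  outer loop
   vertex 2.7 1.8 0.7
   vertex 0.9 1.9 0.4
   vertex 3.3 2.3 0.7
  endloop
 endfacet
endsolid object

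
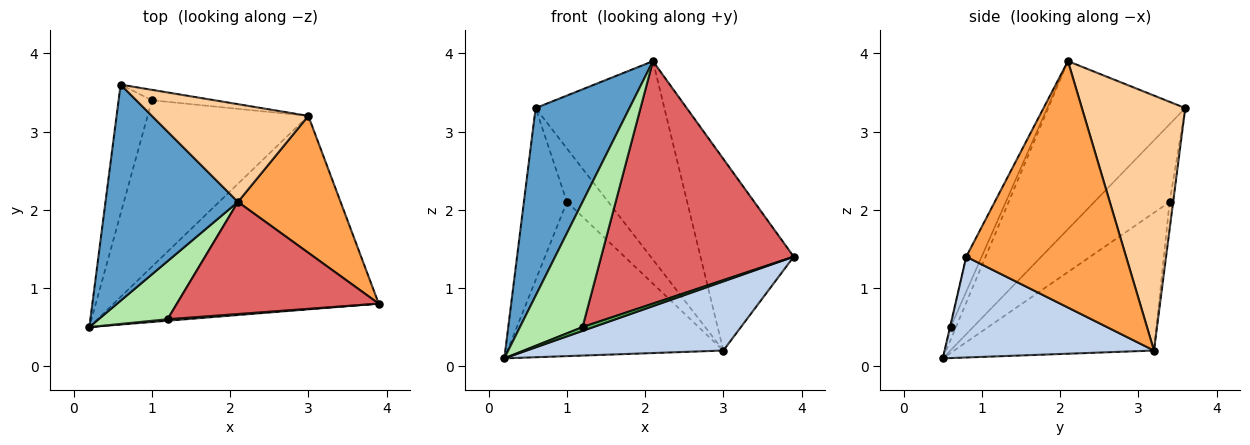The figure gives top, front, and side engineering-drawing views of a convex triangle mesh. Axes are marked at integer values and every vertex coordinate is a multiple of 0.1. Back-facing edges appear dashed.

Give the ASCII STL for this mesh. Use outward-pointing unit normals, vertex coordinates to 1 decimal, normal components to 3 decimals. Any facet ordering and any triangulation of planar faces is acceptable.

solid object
 facet normal -0.692 -0.474 0.545
  outer loop
   vertex 2.1 2.1 3.9
   vertex 0.6 3.6 3.3
   vertex 0.2 0.5 0.1
  endloop
 endfacet
 facet normal 0.337 -0.317 -0.887
  outer loop
   vertex 3.0 3.2 0.2
   vertex 3.9 0.8 1.4
   vertex 0.2 0.5 0.1
  endloop
 endfacet
 facet normal 0.813 0.474 0.339
  outer loop
   vertex 3.0 3.2 0.2
   vertex 2.1 2.1 3.9
   vertex 3.9 0.8 1.4
  endloop
 endfacet
 facet normal 0.584 0.728 0.359
  outer loop
   vertex 3.0 3.2 0.2
   vertex 0.6 3.6 3.3
   vertex 2.1 2.1 3.9
  endloop
 endfacet
 facet normal -0.052 -0.931 0.362
  outer loop
   vertex 1.2 0.6 0.5
   vertex 0.2 0.5 0.1
   vertex 3.9 0.8 1.4
  endloop
 endfacet
 facet normal -0.077 -0.904 0.419
  outer loop
   vertex 1.2 0.6 0.5
   vertex 2.1 2.1 3.9
   vertex 0.2 0.5 0.1
  endloop
 endfacet
 facet normal -0.072 -0.905 0.419
  outer loop
   vertex 1.2 0.6 0.5
   vertex 3.9 0.8 1.4
   vertex 2.1 2.1 3.9
  endloop
 endfacet
 facet normal -0.814 0.465 -0.349
  outer loop
   vertex 1.0 3.4 2.1
   vertex 0.2 0.5 0.1
   vertex 0.6 3.6 3.3
  endloop
 endfacet
 facet normal -0.532 0.575 -0.621
  outer loop
   vertex 1.0 3.4 2.1
   vertex 3.0 3.2 0.2
   vertex 0.2 0.5 0.1
  endloop
 endfacet
 facet normal -0.083 0.978 -0.191
  outer loop
   vertex 1.0 3.4 2.1
   vertex 0.6 3.6 3.3
   vertex 3.0 3.2 0.2
  endloop
 endfacet
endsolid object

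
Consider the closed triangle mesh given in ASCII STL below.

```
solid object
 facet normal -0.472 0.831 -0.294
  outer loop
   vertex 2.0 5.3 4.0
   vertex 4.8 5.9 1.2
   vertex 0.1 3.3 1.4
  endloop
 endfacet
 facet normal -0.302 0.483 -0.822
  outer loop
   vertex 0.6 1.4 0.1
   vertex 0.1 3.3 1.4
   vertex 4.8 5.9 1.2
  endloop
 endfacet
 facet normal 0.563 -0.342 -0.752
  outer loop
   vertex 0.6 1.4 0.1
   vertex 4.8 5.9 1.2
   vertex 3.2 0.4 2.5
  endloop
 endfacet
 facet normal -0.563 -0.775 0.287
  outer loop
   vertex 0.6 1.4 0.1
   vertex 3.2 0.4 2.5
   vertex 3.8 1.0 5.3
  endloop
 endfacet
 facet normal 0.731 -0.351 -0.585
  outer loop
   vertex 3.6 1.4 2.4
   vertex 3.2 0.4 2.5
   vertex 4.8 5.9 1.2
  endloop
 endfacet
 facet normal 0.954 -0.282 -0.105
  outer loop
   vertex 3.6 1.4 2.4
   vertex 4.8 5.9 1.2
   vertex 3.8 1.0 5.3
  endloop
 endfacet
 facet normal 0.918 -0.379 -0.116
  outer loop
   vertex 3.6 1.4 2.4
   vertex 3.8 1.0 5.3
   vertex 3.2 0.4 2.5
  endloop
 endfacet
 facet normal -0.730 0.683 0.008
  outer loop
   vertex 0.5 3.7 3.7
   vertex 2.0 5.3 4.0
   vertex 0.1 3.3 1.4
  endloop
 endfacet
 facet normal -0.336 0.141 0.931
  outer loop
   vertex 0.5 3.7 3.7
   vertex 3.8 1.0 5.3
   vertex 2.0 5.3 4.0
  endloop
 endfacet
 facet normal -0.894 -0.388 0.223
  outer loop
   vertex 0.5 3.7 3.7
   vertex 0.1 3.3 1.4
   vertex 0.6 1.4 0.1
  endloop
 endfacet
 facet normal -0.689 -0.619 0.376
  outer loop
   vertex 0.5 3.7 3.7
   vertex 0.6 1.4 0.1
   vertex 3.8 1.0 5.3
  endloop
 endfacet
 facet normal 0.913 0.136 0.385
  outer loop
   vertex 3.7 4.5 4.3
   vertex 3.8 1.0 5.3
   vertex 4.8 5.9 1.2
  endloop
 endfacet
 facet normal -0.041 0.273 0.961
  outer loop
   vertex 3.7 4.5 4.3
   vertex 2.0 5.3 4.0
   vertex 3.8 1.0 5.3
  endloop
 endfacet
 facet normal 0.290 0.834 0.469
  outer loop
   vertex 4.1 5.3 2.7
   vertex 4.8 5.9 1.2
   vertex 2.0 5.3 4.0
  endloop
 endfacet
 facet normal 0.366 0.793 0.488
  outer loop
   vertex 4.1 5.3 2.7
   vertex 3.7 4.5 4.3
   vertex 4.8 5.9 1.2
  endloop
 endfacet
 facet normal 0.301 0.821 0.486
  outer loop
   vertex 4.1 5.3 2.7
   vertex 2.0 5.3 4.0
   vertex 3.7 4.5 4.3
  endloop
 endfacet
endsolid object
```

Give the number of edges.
24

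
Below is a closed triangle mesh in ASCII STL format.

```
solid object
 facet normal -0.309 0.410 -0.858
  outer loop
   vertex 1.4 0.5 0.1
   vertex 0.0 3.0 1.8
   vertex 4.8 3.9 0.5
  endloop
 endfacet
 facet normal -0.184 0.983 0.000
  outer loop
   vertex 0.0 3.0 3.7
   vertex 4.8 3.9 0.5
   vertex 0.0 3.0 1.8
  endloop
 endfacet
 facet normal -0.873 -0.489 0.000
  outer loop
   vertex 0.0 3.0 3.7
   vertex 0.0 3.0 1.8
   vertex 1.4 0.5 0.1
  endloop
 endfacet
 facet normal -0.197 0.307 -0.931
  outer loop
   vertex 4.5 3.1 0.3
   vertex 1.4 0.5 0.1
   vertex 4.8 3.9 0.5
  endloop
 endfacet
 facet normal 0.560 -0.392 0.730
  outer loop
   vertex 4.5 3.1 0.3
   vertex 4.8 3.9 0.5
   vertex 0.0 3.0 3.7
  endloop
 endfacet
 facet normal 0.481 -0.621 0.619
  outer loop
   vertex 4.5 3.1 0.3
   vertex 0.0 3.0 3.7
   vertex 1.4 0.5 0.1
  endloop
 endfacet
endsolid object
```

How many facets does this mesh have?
6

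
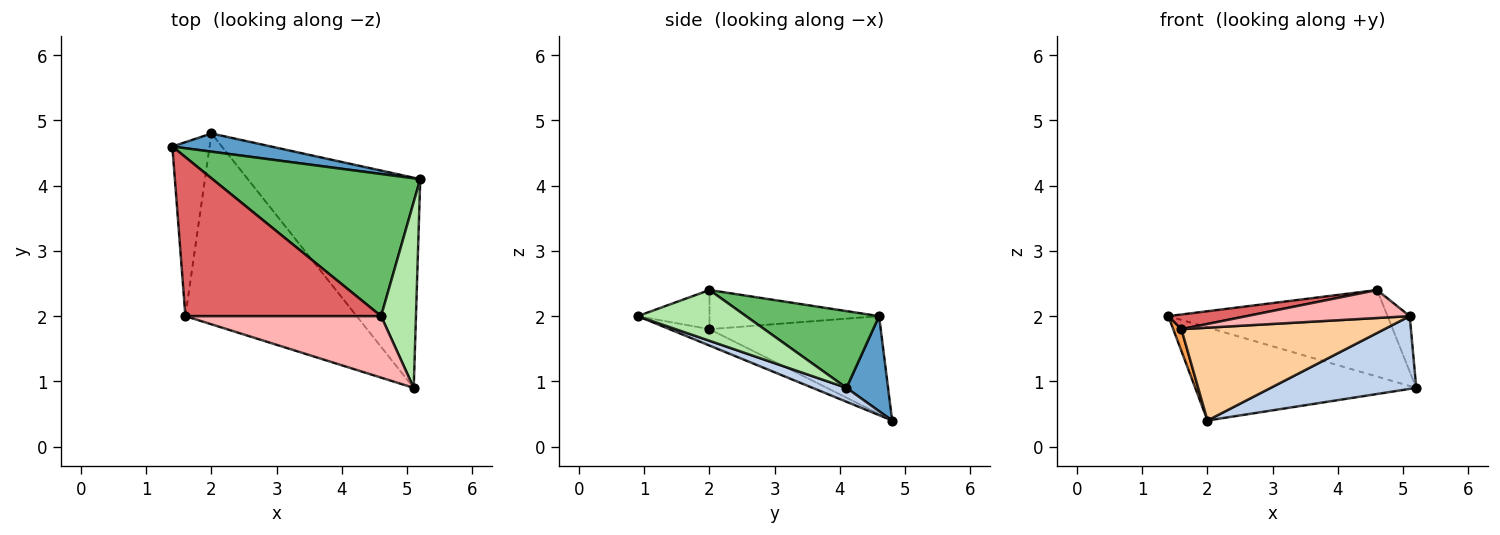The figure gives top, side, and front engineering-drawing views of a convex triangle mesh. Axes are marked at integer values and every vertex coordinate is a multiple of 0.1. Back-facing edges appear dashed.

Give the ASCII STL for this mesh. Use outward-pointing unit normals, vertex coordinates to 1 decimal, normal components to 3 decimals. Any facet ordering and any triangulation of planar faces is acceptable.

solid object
 facet normal 0.182 0.965 0.189
  outer loop
   vertex 2.0 4.8 0.4
   vertex 1.4 4.6 2.0
   vertex 5.2 4.1 0.9
  endloop
 endfacet
 facet normal 0.076 -0.326 -0.942
  outer loop
   vertex 2.0 4.8 0.4
   vertex 5.2 4.1 0.9
   vertex 5.1 0.9 2.0
  endloop
 endfacet
 facet normal -0.934 -0.044 -0.356
  outer loop
   vertex 1.6 2.0 1.8
   vertex 1.4 4.6 2.0
   vertex 2.0 4.8 0.4
  endloop
 endfacet
 facet normal -0.086 -0.436 -0.896
  outer loop
   vertex 1.6 2.0 1.8
   vertex 2.0 4.8 0.4
   vertex 5.1 0.9 2.0
  endloop
 endfacet
 facet normal 0.301 0.496 0.815
  outer loop
   vertex 4.6 2.0 2.4
   vertex 5.2 4.1 0.9
   vertex 1.4 4.6 2.0
  endloop
 endfacet
 facet normal 0.813 0.166 0.558
  outer loop
   vertex 4.6 2.0 2.4
   vertex 5.1 0.9 2.0
   vertex 5.2 4.1 0.9
  endloop
 endfacet
 facet normal -0.195 -0.090 0.977
  outer loop
   vertex 4.6 2.0 2.4
   vertex 1.4 4.6 2.0
   vertex 1.6 2.0 1.8
  endloop
 endfacet
 facet normal -0.179 -0.407 0.896
  outer loop
   vertex 4.6 2.0 2.4
   vertex 1.6 2.0 1.8
   vertex 5.1 0.9 2.0
  endloop
 endfacet
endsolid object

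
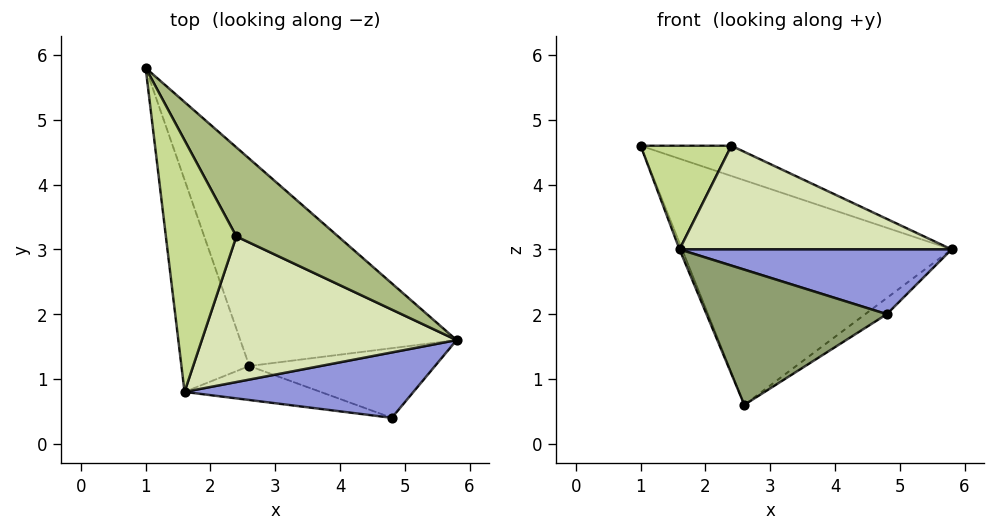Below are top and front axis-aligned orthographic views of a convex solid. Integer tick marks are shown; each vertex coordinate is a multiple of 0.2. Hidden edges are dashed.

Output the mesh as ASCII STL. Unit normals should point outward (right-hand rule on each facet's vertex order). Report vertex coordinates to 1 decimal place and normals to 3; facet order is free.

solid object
 facet normal 0.385 0.678 -0.626
  outer loop
   vertex 2.6 1.2 0.6
   vertex 1.0 5.8 4.6
   vertex 5.8 1.6 3.0
  endloop
 endfacet
 facet normal 0.575 0.185 -0.797
  outer loop
   vertex 4.8 0.4 2.0
   vertex 2.6 1.2 0.6
   vertex 5.8 1.6 3.0
  endloop
 endfacet
 facet normal 0.133 -0.698 0.704
  outer loop
   vertex 1.6 0.8 3.0
   vertex 4.8 0.4 2.0
   vertex 5.8 1.6 3.0
  endloop
 endfacet
 facet normal -0.924 0.012 -0.383
  outer loop
   vertex 1.6 0.8 3.0
   vertex 1.0 5.8 4.6
   vertex 2.6 1.2 0.6
  endloop
 endfacet
 facet normal -0.194 -0.951 -0.239
  outer loop
   vertex 1.6 0.8 3.0
   vertex 2.6 1.2 0.6
   vertex 4.8 0.4 2.0
  endloop
 endfacet
 facet normal 0.513 0.276 0.813
  outer loop
   vertex 2.4 3.2 4.6
   vertex 5.8 1.6 3.0
   vertex 1.0 5.8 4.6
  endloop
 endfacet
 facet normal -0.577 -0.311 0.755
  outer loop
   vertex 2.4 3.2 4.6
   vertex 1.0 5.8 4.6
   vertex 1.6 0.8 3.0
  endloop
 endfacet
 facet normal 0.110 -0.576 0.810
  outer loop
   vertex 2.4 3.2 4.6
   vertex 1.6 0.8 3.0
   vertex 5.8 1.6 3.0
  endloop
 endfacet
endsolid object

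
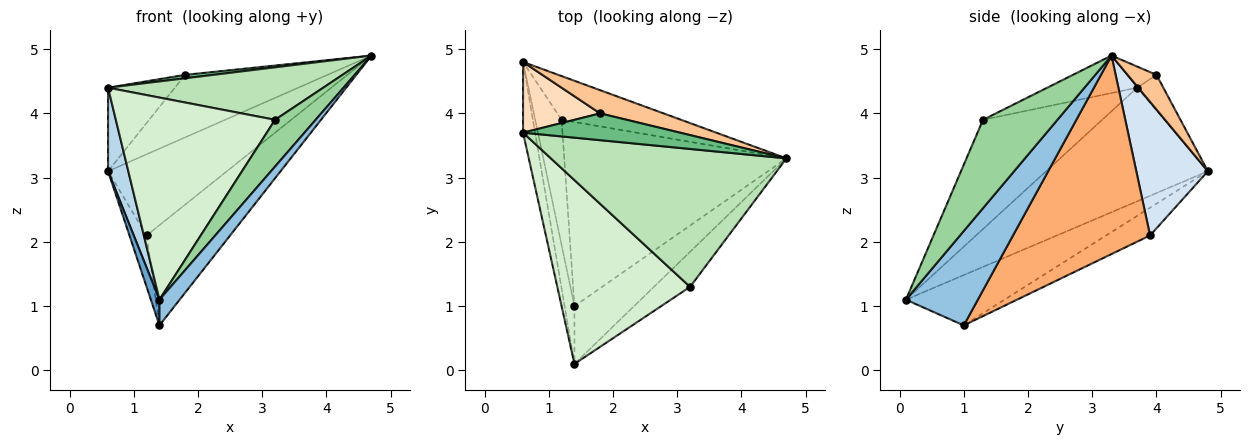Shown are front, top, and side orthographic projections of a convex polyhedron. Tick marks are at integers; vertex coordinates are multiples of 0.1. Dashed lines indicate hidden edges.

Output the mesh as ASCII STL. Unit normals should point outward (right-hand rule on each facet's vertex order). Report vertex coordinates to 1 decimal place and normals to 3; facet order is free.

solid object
 facet normal -0.978 -0.085 -0.191
  outer loop
   vertex 1.4 1.0 0.7
   vertex 1.4 0.1 1.1
   vertex 0.6 4.8 3.1
  endloop
 endfacet
 facet normal 0.822 -0.231 -0.520
  outer loop
   vertex 1.4 1.0 0.7
   vertex 4.7 3.3 4.9
   vertex 1.4 0.1 1.1
  endloop
 endfacet
 facet normal -0.987 -0.124 -0.105
  outer loop
   vertex 0.6 3.7 4.4
   vertex 0.6 4.8 3.1
   vertex 1.4 0.1 1.1
  endloop
 endfacet
 facet normal 0.468 0.778 -0.419
  outer loop
   vertex 1.2 3.9 2.1
   vertex 0.6 4.8 3.1
   vertex 4.7 3.3 4.9
  endloop
 endfacet
 facet normal -0.697 0.272 -0.663
  outer loop
   vertex 1.2 3.9 2.1
   vertex 1.4 1.0 0.7
   vertex 0.6 4.8 3.1
  endloop
 endfacet
 facet normal 0.617 0.376 -0.691
  outer loop
   vertex 1.2 3.9 2.1
   vertex 4.7 3.3 4.9
   vertex 1.4 1.0 0.7
  endloop
 endfacet
 facet normal 0.187 0.921 0.342
  outer loop
   vertex 1.8 4.0 4.6
   vertex 4.7 3.3 4.9
   vertex 0.6 4.8 3.1
  endloop
 endfacet
 facet normal -0.286 0.731 0.619
  outer loop
   vertex 1.8 4.0 4.6
   vertex 0.6 4.8 3.1
   vertex 0.6 3.7 4.4
  endloop
 endfacet
 facet normal -0.132 -0.126 0.983
  outer loop
   vertex 1.8 4.0 4.6
   vertex 0.6 3.7 4.4
   vertex 4.7 3.3 4.9
  endloop
 endfacet
 facet normal 0.826 -0.451 -0.338
  outer loop
   vertex 3.2 1.3 3.9
   vertex 1.4 0.1 1.1
   vertex 4.7 3.3 4.9
  endloop
 endfacet
 facet normal -0.147 -0.352 0.924
  outer loop
   vertex 3.2 1.3 3.9
   vertex 4.7 3.3 4.9
   vertex 0.6 3.7 4.4
  endloop
 endfacet
 facet normal -0.484 -0.647 0.589
  outer loop
   vertex 3.2 1.3 3.9
   vertex 0.6 3.7 4.4
   vertex 1.4 0.1 1.1
  endloop
 endfacet
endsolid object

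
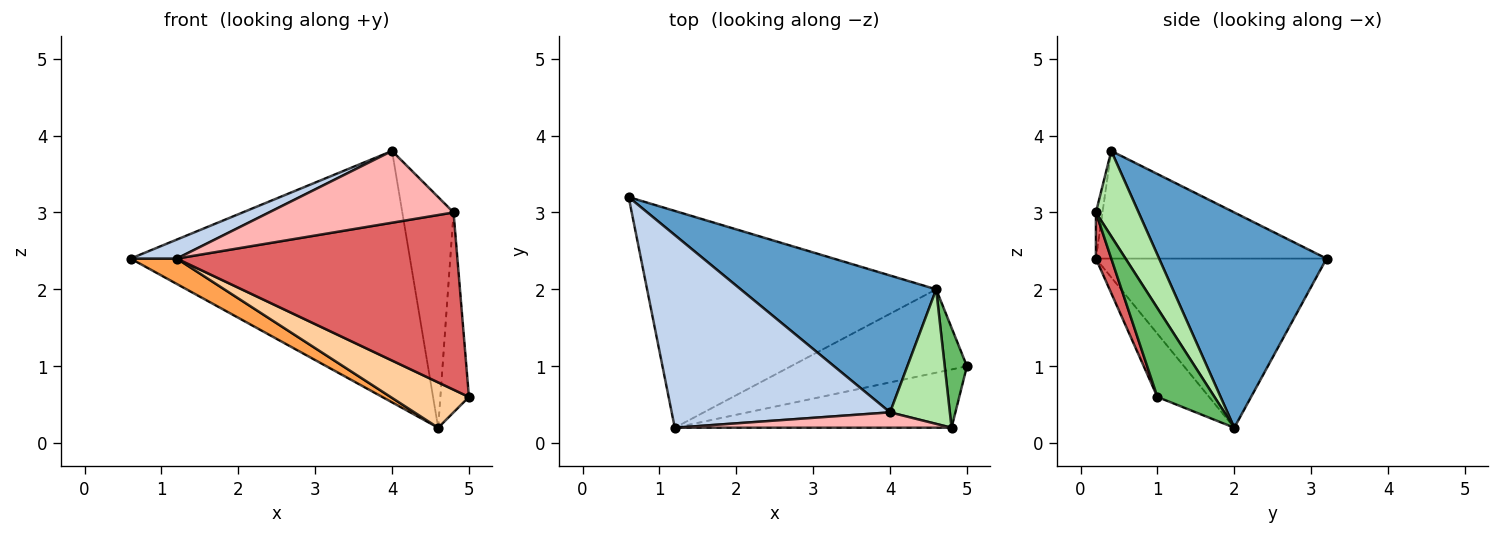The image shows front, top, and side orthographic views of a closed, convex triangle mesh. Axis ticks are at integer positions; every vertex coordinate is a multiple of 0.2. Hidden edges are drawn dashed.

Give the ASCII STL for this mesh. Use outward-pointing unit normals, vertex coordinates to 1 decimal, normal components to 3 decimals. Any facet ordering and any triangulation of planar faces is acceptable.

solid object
 facet normal 0.466 0.777 0.423
  outer loop
   vertex 4.6 2.0 0.2
   vertex 0.6 3.2 2.4
   vertex 4.0 0.4 3.8
  endloop
 endfacet
 facet normal -0.440 -0.088 0.893
  outer loop
   vertex 1.2 0.2 2.4
   vertex 4.0 0.4 3.8
   vertex 0.6 3.2 2.4
  endloop
 endfacet
 facet normal -0.502 -0.100 -0.859
  outer loop
   vertex 1.2 0.2 2.4
   vertex 0.6 3.2 2.4
   vertex 4.6 2.0 0.2
  endloop
 endfacet
 facet normal -0.301 -0.456 -0.838
  outer loop
   vertex 1.2 0.2 2.4
   vertex 4.6 2.0 0.2
   vertex 5.0 1.0 0.6
  endloop
 endfacet
 facet normal 0.873 0.436 0.218
  outer loop
   vertex 4.8 0.2 3.0
   vertex 5.0 1.0 0.6
   vertex 4.6 2.0 0.2
  endloop
 endfacet
 facet normal 0.584 0.701 0.409
  outer loop
   vertex 4.8 0.2 3.0
   vertex 4.6 2.0 0.2
   vertex 4.0 0.4 3.8
  endloop
 endfacet
 facet normal 0.052 -0.949 -0.312
  outer loop
   vertex 4.8 0.2 3.0
   vertex 1.2 0.2 2.4
   vertex 5.0 1.0 0.6
  endloop
 endfacet
 facet normal -0.035 -0.977 0.209
  outer loop
   vertex 4.8 0.2 3.0
   vertex 4.0 0.4 3.8
   vertex 1.2 0.2 2.4
  endloop
 endfacet
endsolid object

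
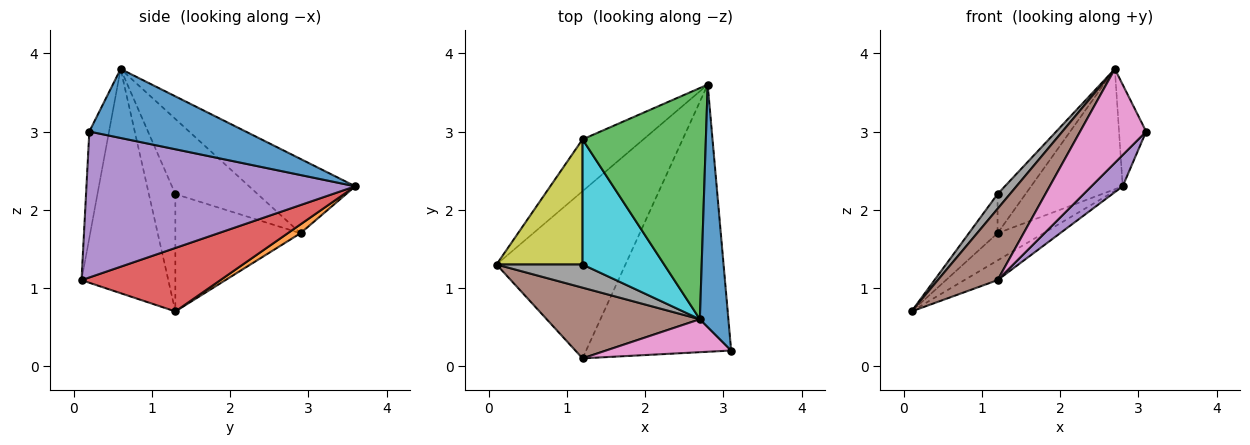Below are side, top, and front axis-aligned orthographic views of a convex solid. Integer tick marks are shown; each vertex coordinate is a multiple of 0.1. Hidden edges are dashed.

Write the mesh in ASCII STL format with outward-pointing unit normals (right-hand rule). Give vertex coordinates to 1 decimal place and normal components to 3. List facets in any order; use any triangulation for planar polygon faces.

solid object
 facet normal 0.913 0.158 0.377
  outer loop
   vertex 2.7 0.6 3.8
   vertex 3.1 0.2 3.0
   vertex 2.8 3.6 2.3
  endloop
 endfacet
 facet normal 0.128 0.461 -0.878
  outer loop
   vertex 1.2 2.9 1.7
   vertex 2.8 3.6 2.3
   vertex 0.1 1.3 0.7
  endloop
 endfacet
 facet normal -0.471 0.407 0.782
  outer loop
   vertex 1.2 2.9 1.7
   vertex 2.7 0.6 3.8
   vertex 2.8 3.6 2.3
  endloop
 endfacet
 facet normal 0.439 0.105 -0.892
  outer loop
   vertex 1.2 0.1 1.1
   vertex 0.1 1.3 0.7
   vertex 2.8 3.6 2.3
  endloop
 endfacet
 facet normal 0.707 -0.082 -0.703
  outer loop
   vertex 1.2 0.1 1.1
   vertex 2.8 3.6 2.3
   vertex 3.1 0.2 3.0
  endloop
 endfacet
 facet normal -0.718 -0.494 0.490
  outer loop
   vertex 1.2 0.1 1.1
   vertex 2.7 0.6 3.8
   vertex 0.1 1.3 0.7
  endloop
 endfacet
 facet normal -0.271 -0.908 0.319
  outer loop
   vertex 1.2 0.1 1.1
   vertex 3.1 0.2 3.0
   vertex 2.7 0.6 3.8
  endloop
 endfacet
 facet normal -0.755 -0.352 0.553
  outer loop
   vertex 1.2 1.3 2.2
   vertex 0.1 1.3 0.7
   vertex 2.7 0.6 3.8
  endloop
 endfacet
 facet normal -0.793 0.182 0.582
  outer loop
   vertex 1.2 1.3 2.2
   vertex 1.2 2.9 1.7
   vertex 0.1 1.3 0.7
  endloop
 endfacet
 facet normal -0.660 0.224 0.717
  outer loop
   vertex 1.2 1.3 2.2
   vertex 2.7 0.6 3.8
   vertex 1.2 2.9 1.7
  endloop
 endfacet
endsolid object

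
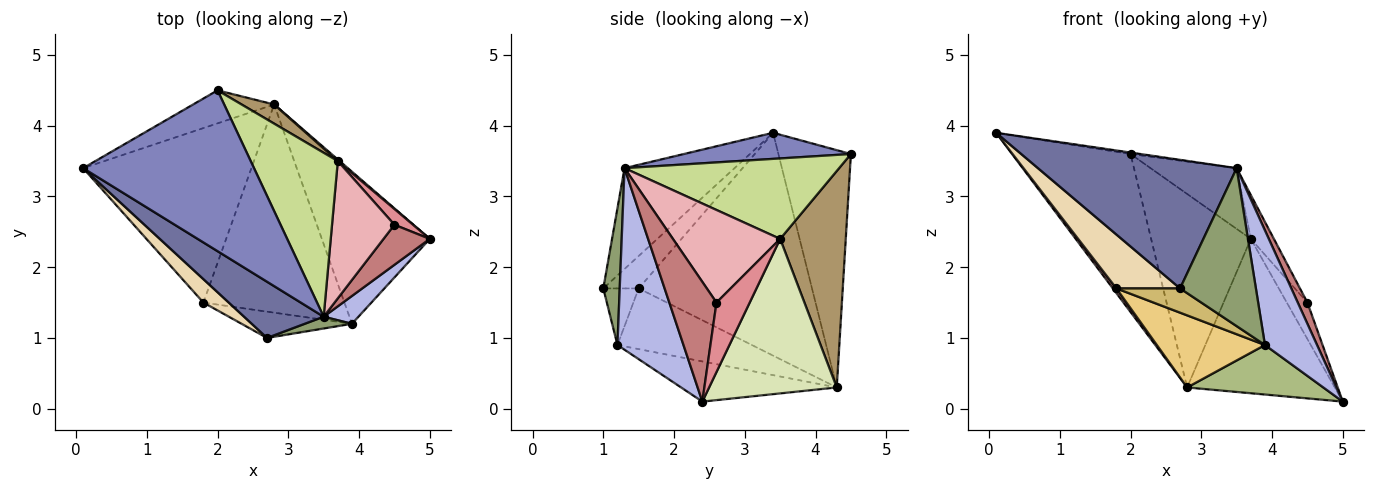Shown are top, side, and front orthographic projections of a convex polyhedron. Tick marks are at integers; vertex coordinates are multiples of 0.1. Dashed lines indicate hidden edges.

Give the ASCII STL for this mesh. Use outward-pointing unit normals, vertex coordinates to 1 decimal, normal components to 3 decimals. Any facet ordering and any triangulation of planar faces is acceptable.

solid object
 facet normal -0.452 -0.817 0.357
  outer loop
   vertex 3.5 1.3 3.4
   vertex 0.1 3.4 3.9
   vertex 2.7 1.0 1.7
  endloop
 endfacet
 facet normal 0.151 0.009 0.989
  outer loop
   vertex 3.5 1.3 3.4
   vertex 2.0 4.5 3.6
   vertex 0.1 3.4 3.9
  endloop
 endfacet
 facet normal -0.514 0.840 -0.175
  outer loop
   vertex 2.8 4.3 0.3
   vertex 0.1 3.4 3.9
   vertex 2.0 4.5 3.6
  endloop
 endfacet
 facet normal 0.776 -0.613 0.149
  outer loop
   vertex 3.9 1.2 0.9
   vertex 5.0 2.4 0.1
   vertex 3.5 1.3 3.4
  endloop
 endfacet
 facet normal 0.211 -0.975 0.073
  outer loop
   vertex 3.9 1.2 0.9
   vertex 3.5 1.3 3.4
   vertex 2.7 1.0 1.7
  endloop
 endfacet
 facet normal -0.334 -0.292 -0.896
  outer loop
   vertex 3.9 1.2 0.9
   vertex 2.8 4.3 0.3
   vertex 5.0 2.4 0.1
  endloop
 endfacet
 facet normal 0.655 0.263 0.709
  outer loop
   vertex 3.7 3.5 2.4
   vertex 2.0 4.5 3.6
   vertex 3.5 1.3 3.4
  endloop
 endfacet
 facet normal 0.654 0.756 0.008
  outer loop
   vertex 3.7 3.5 2.4
   vertex 5.0 2.4 0.1
   vertex 2.8 4.3 0.3
  endloop
 endfacet
 facet normal 0.548 0.833 0.082
  outer loop
   vertex 3.7 3.5 2.4
   vertex 2.8 4.3 0.3
   vertex 2.0 4.5 3.6
  endloop
 endfacet
 facet normal -0.353 -0.635 -0.688
  outer loop
   vertex 1.8 1.5 1.7
   vertex 3.9 1.2 0.9
   vertex 2.7 1.0 1.7
  endloop
 endfacet
 facet normal -0.377 -0.303 -0.875
  outer loop
   vertex 1.8 1.5 1.7
   vertex 2.8 4.3 0.3
   vertex 3.9 1.2 0.9
  endloop
 endfacet
 facet normal -0.454 -0.817 0.355
  outer loop
   vertex 1.8 1.5 1.7
   vertex 2.7 1.0 1.7
   vertex 0.1 3.4 3.9
  endloop
 endfacet
 facet normal -0.798 -0.016 -0.603
  outer loop
   vertex 1.8 1.5 1.7
   vertex 0.1 3.4 3.9
   vertex 2.8 4.3 0.3
  endloop
 endfacet
 facet normal 0.916 -0.187 0.354
  outer loop
   vertex 4.5 2.6 1.5
   vertex 3.5 1.3 3.4
   vertex 5.0 2.4 0.1
  endloop
 endfacet
 facet normal 0.828 0.514 0.222
  outer loop
   vertex 4.5 2.6 1.5
   vertex 5.0 2.4 0.1
   vertex 3.7 3.5 2.4
  endloop
 endfacet
 facet normal 0.816 0.176 0.550
  outer loop
   vertex 4.5 2.6 1.5
   vertex 3.7 3.5 2.4
   vertex 3.5 1.3 3.4
  endloop
 endfacet
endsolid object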